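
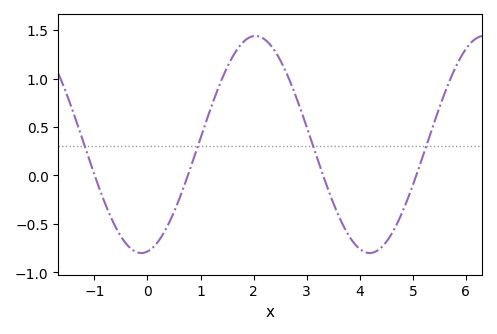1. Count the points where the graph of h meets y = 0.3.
4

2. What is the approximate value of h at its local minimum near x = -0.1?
-0.8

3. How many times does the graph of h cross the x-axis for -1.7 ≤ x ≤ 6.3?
4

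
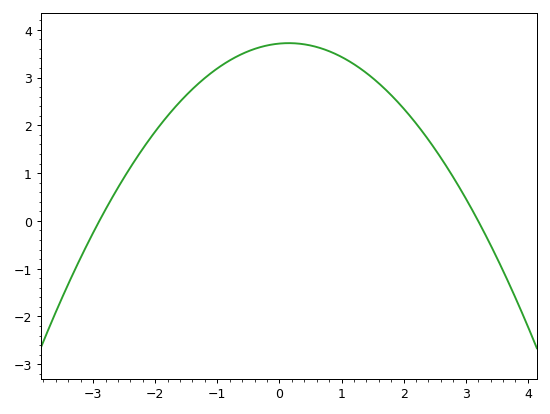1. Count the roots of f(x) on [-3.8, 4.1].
2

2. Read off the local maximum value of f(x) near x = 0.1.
3.7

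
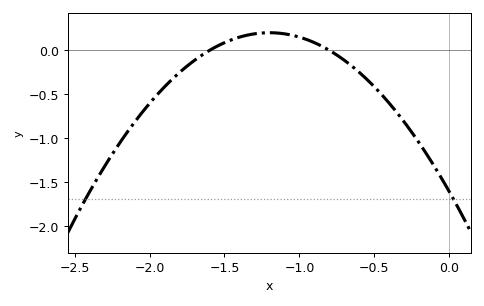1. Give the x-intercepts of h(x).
-1.6, -0.8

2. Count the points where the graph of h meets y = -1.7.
2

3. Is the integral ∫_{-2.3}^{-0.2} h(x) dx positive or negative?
negative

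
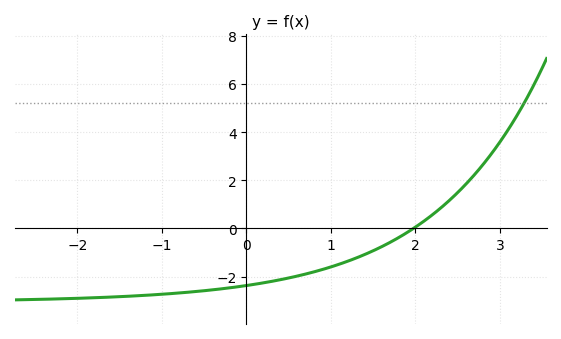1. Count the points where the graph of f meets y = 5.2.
1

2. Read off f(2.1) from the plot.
0.305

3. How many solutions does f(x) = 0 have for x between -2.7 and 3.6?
1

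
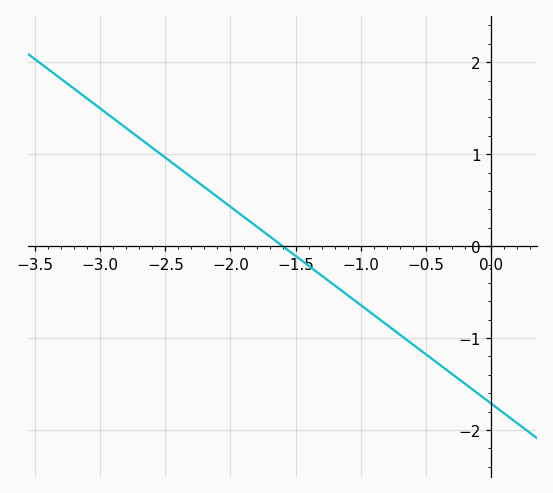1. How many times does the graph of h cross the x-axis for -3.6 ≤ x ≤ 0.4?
1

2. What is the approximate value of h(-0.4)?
-1.28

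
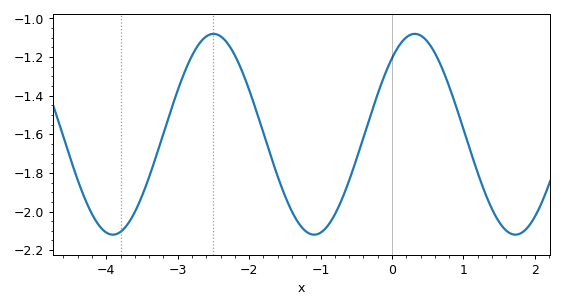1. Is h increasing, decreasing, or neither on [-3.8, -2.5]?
increasing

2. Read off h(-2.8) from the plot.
-1.19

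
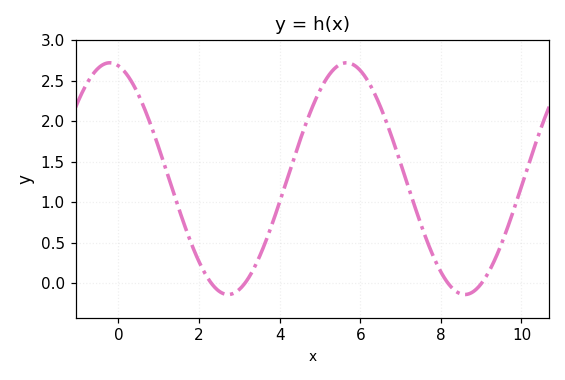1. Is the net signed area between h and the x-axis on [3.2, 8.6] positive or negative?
positive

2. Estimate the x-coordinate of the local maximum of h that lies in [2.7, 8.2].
5.6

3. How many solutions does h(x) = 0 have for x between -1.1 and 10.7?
4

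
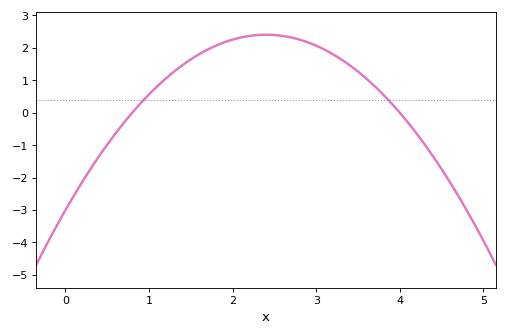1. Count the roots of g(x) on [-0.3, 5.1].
2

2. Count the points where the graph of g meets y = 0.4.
2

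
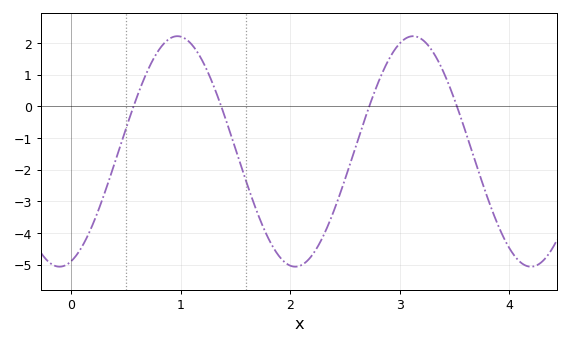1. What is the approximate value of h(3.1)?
2.21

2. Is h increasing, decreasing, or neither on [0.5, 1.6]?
neither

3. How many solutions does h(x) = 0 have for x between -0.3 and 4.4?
4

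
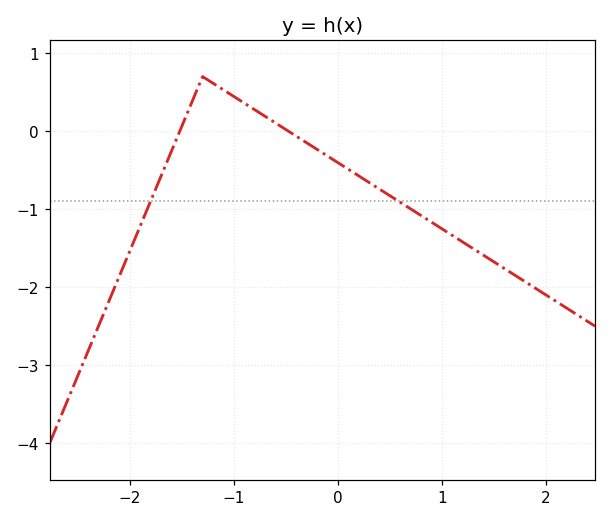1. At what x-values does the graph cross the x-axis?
-1.5, -0.5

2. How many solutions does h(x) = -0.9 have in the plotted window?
2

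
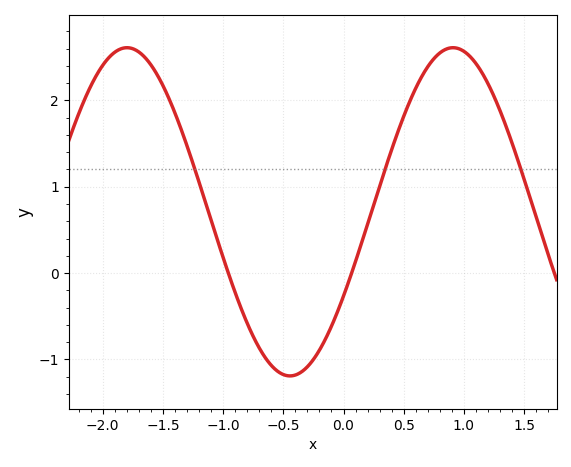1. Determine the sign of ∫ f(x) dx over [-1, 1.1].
positive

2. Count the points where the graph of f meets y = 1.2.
3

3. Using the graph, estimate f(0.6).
2.1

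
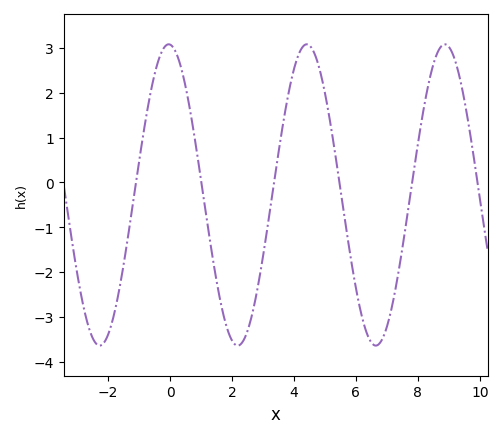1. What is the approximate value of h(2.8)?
-2.46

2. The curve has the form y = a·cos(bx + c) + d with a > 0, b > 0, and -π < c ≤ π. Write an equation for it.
y = 3.36cos(1.41x + 0.06) - 0.28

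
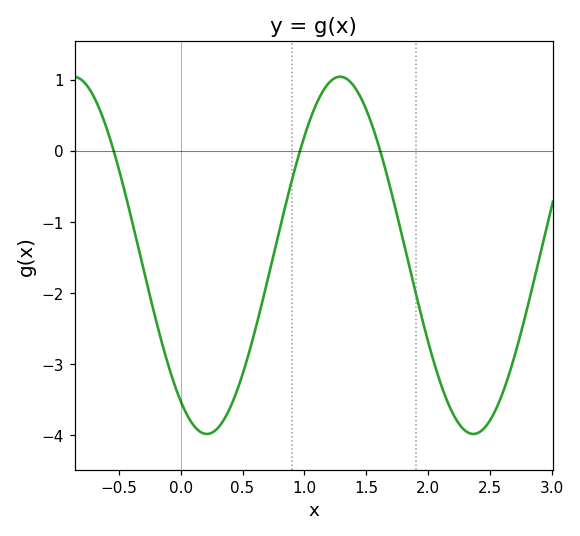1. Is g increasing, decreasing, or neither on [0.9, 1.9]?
neither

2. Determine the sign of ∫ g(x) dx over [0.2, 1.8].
negative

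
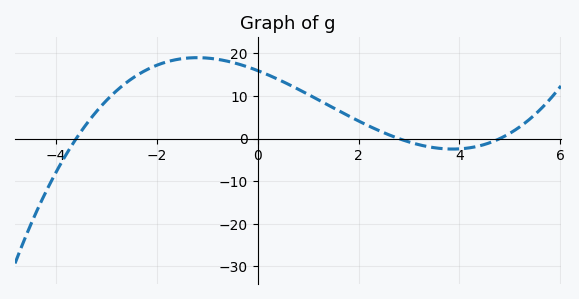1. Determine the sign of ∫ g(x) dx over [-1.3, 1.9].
positive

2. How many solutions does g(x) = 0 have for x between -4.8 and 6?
3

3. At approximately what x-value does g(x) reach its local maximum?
-1.2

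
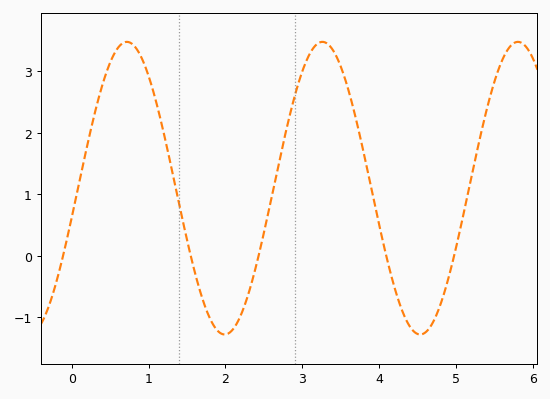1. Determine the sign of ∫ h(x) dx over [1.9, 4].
positive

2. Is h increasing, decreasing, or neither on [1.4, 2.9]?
neither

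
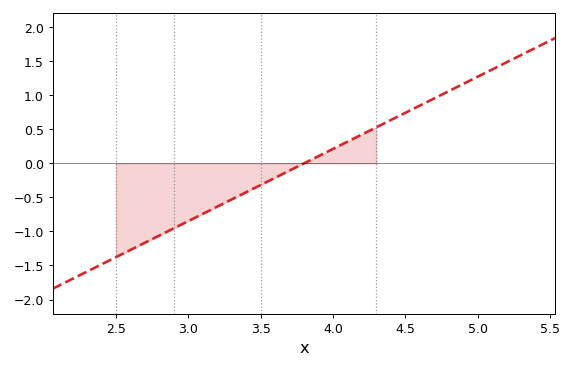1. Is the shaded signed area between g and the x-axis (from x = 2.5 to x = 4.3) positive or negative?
negative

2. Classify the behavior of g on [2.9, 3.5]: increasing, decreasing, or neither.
increasing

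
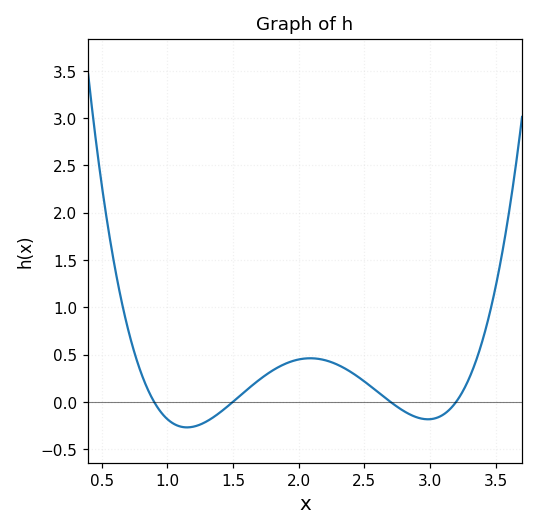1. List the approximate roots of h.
0.9, 1.5, 2.7, 3.2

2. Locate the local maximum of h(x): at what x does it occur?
2.09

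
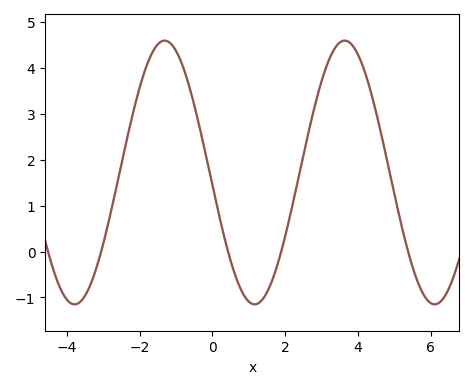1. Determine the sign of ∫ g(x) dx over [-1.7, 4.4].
positive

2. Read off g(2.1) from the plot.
0.668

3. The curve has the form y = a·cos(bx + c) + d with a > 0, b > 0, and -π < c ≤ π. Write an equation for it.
y = 2.87cos(1.27x + 1.67) + 1.72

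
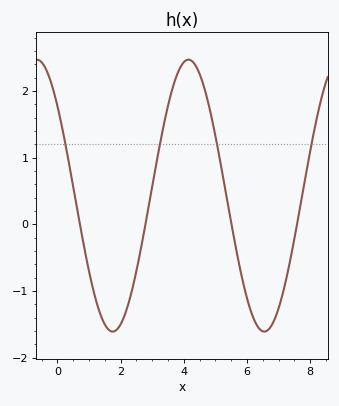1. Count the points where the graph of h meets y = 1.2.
4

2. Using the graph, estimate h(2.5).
-0.702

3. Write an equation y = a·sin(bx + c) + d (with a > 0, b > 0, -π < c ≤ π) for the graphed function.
y = 2.04sin(1.31x + 2.42) + 0.43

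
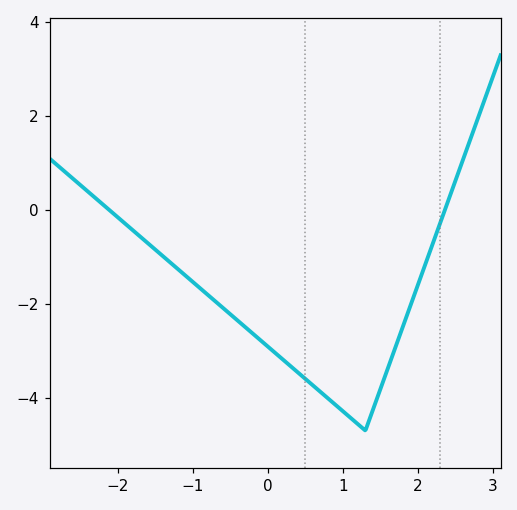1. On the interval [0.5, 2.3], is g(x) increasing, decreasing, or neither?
neither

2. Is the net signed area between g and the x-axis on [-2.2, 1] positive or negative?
negative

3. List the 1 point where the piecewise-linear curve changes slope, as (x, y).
(1.3, -4.7)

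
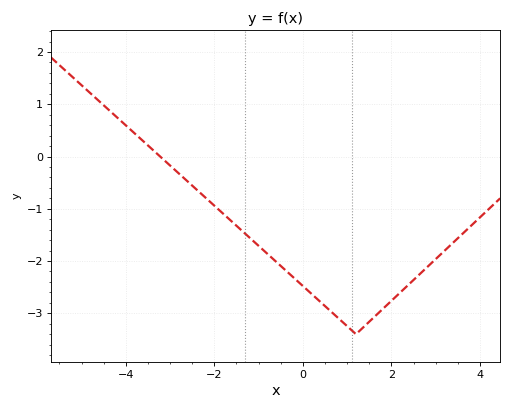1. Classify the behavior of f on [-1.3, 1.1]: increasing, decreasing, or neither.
decreasing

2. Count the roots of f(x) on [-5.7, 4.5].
1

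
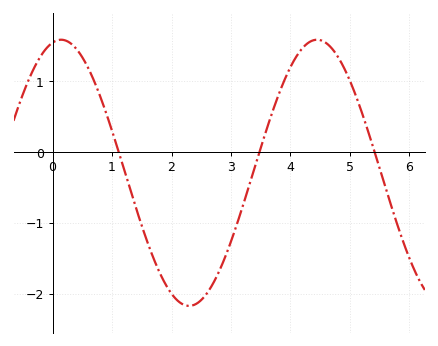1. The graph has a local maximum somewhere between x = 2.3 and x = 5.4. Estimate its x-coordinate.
4.45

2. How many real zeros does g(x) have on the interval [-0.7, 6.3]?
3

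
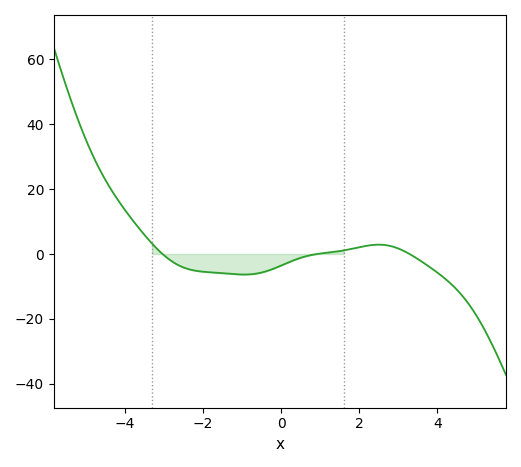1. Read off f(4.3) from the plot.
-8.7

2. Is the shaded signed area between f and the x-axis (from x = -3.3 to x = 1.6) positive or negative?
negative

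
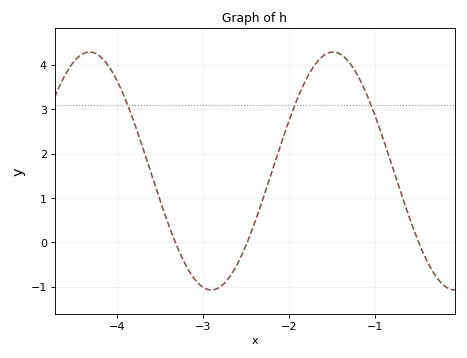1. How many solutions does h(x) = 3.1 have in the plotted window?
3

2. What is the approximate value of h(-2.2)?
1.61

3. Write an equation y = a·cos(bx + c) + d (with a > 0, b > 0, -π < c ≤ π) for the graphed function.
y = 2.68cos(2.22x - 2.97) + 1.61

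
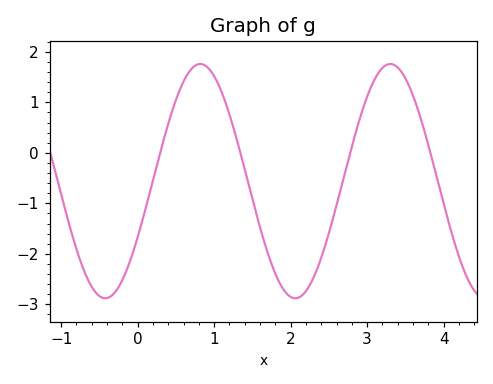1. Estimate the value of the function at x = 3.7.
0.68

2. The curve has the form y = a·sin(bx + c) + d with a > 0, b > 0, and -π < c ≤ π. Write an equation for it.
y = 2.32sin(2.53x - 0.5) - 0.56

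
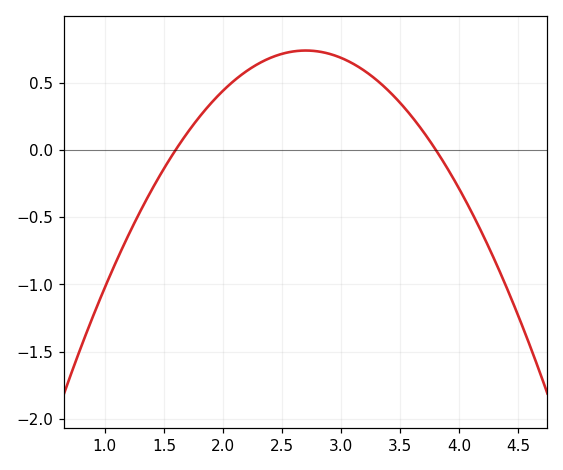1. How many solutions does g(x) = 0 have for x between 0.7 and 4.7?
2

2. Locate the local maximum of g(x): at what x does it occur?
2.7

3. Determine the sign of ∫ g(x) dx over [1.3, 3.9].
positive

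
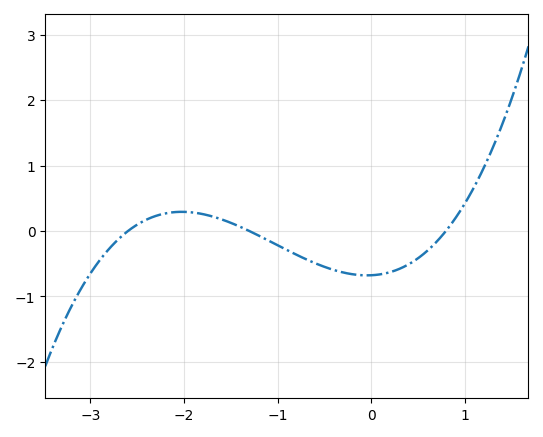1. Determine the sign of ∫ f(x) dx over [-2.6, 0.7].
negative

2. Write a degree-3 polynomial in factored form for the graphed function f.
y = 0.25(x + 2.6)(x + 1.3)(x - 0.8)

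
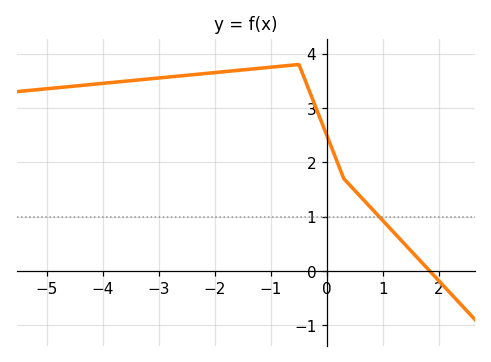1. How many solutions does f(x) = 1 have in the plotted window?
1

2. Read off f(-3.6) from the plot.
3.5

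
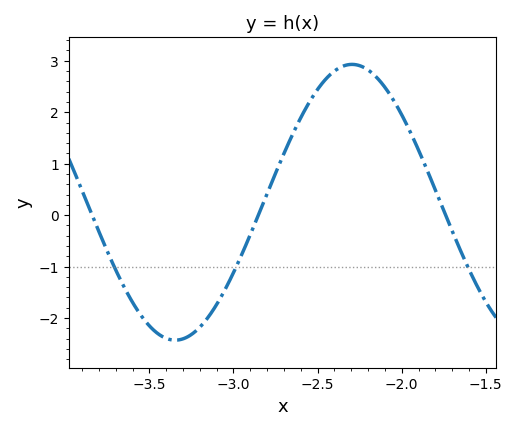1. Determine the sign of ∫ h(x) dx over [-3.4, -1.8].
positive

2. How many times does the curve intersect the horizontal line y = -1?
3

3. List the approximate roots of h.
-3.84, -2.85, -1.74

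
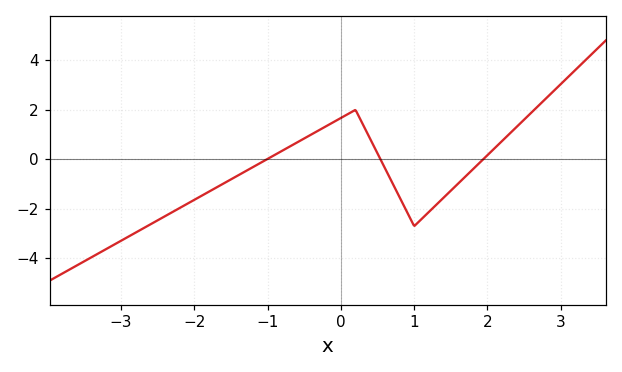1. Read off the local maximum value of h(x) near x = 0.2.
2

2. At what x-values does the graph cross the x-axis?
-1.01, 0.54, 1.94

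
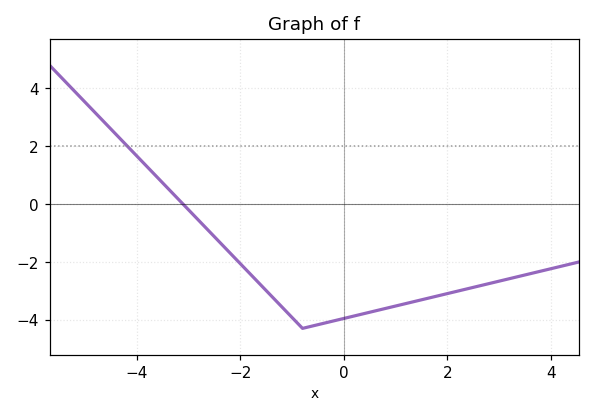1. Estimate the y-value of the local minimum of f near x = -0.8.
-4.2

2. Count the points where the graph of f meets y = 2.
1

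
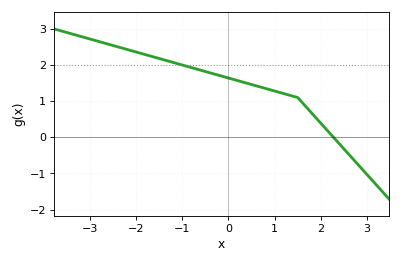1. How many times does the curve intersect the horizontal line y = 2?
1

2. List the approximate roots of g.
2.28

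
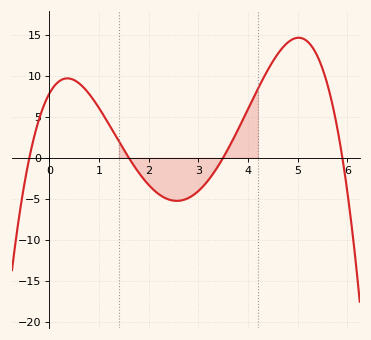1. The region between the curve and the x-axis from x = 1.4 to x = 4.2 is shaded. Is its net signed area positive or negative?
negative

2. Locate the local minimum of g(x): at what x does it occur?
2.6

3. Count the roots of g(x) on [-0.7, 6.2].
4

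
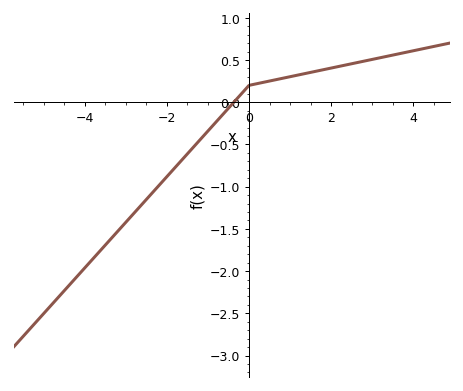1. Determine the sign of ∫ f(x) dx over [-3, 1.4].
negative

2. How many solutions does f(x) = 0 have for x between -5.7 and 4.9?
1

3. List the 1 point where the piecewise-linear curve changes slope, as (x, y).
(0, 0.2)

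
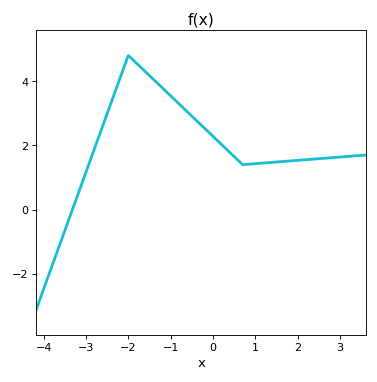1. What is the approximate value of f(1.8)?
1.51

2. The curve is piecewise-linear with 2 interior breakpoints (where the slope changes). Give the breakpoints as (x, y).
(-2, 4.8); (0.7, 1.4)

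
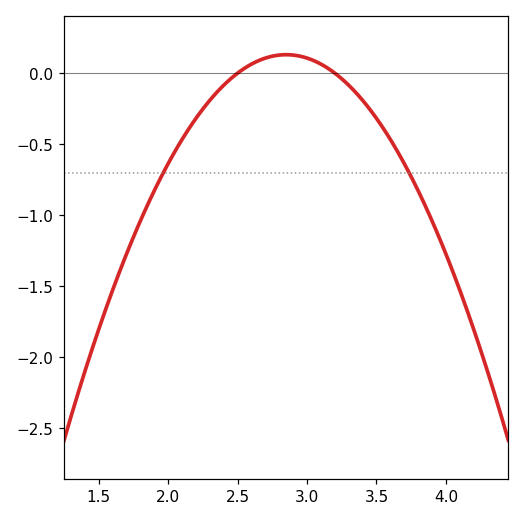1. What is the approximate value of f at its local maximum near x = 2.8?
0.13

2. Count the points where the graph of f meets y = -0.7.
2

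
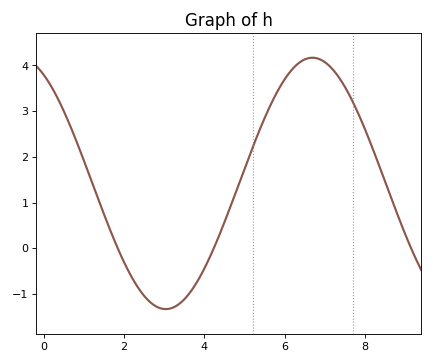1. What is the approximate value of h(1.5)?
0.7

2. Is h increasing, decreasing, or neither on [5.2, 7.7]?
neither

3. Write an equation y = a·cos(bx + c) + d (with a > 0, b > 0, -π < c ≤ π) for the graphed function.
y = 2.75cos(0.86x + 0.53) + 1.42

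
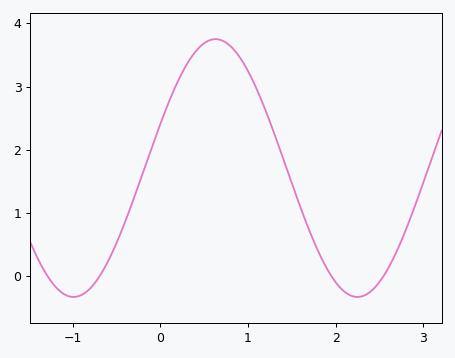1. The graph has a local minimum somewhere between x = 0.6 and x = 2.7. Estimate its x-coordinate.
2.25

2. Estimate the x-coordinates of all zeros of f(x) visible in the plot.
-1.29, -0.692, 1.95, 2.55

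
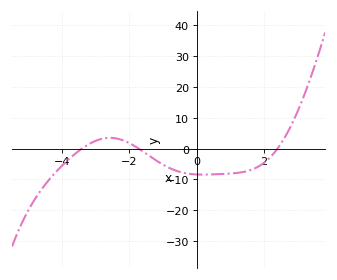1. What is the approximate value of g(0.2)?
-8.45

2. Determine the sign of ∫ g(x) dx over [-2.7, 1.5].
negative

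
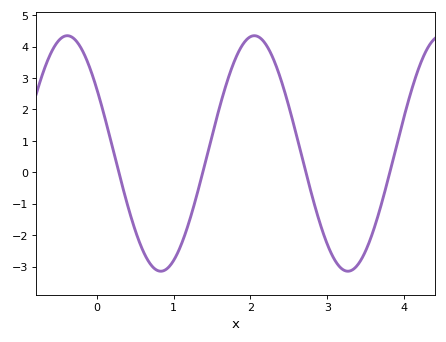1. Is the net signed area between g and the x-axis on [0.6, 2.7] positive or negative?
positive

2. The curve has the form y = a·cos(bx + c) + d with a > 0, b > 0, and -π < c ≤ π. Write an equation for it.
y = 3.75cos(2.58x + 0.992) + 0.6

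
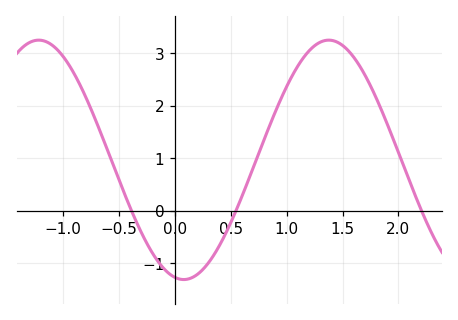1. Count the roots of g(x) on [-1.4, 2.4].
3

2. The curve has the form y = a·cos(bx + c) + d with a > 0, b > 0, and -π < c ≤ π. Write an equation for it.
y = 2.28cos(2.4x + 3) + 0.97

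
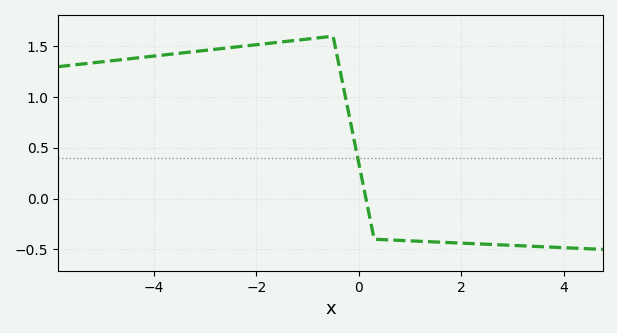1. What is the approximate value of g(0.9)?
-0.413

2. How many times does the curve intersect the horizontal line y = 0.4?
1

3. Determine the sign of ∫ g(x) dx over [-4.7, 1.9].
positive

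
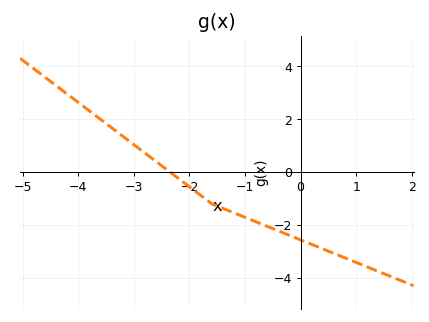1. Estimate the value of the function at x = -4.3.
3.2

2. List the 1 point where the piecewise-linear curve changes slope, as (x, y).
(-1.6, -1.2)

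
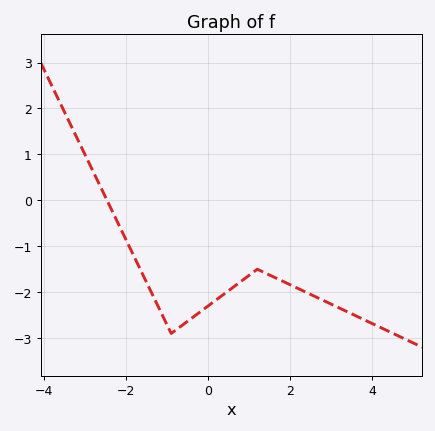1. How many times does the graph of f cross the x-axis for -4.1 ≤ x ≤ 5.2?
1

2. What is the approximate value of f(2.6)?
-2.1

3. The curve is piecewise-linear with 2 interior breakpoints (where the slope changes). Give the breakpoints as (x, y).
(-0.9, -2.9); (1.2, -1.5)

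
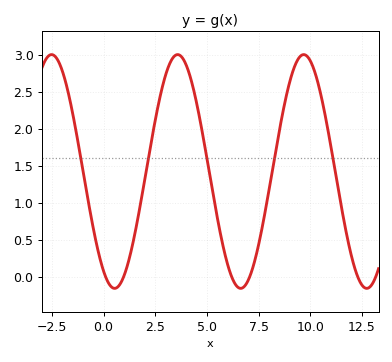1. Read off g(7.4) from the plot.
0.3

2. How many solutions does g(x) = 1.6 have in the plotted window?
5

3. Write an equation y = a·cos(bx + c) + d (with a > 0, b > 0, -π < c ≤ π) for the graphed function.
y = 1.58cos(1x + 2.6) + 1.42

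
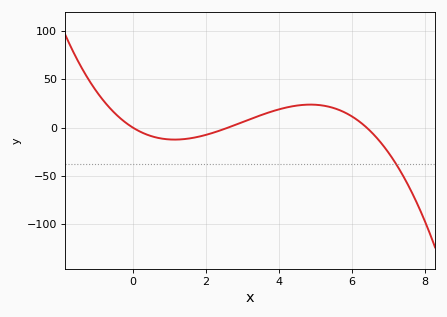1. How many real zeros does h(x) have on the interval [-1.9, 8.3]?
3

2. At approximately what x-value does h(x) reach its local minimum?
1.14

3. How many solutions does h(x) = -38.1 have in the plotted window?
1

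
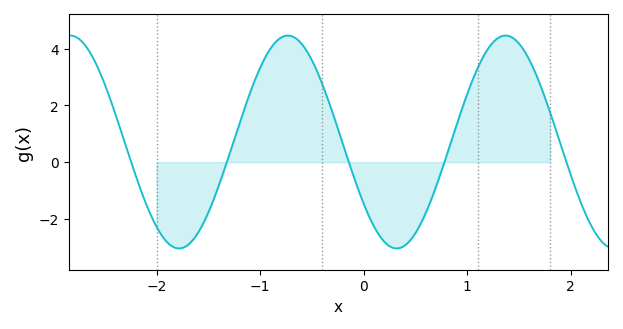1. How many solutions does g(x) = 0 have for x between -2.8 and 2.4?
5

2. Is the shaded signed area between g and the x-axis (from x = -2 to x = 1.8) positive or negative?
positive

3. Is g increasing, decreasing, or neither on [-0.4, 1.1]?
neither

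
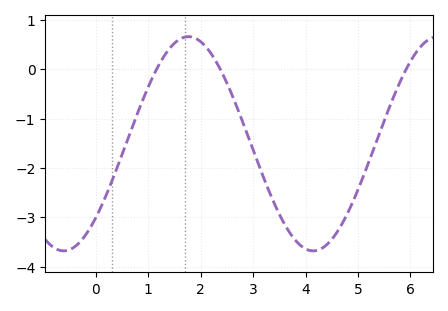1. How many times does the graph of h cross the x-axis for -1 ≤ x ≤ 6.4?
3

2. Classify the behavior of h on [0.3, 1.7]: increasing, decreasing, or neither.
increasing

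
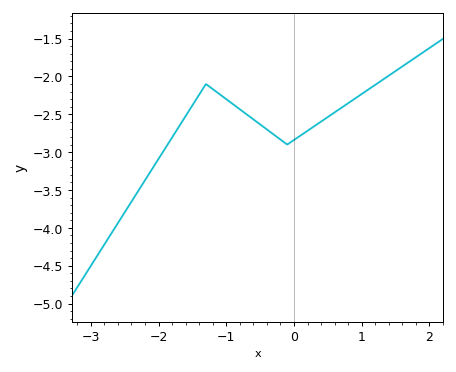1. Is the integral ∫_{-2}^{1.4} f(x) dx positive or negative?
negative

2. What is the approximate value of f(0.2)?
-2.72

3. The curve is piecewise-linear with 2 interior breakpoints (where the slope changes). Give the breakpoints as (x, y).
(-1.3, -2.1); (-0.1, -2.9)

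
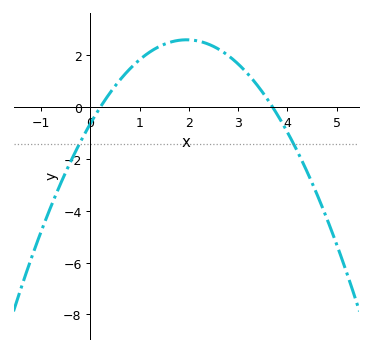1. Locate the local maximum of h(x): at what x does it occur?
1.9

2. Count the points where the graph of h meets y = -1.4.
2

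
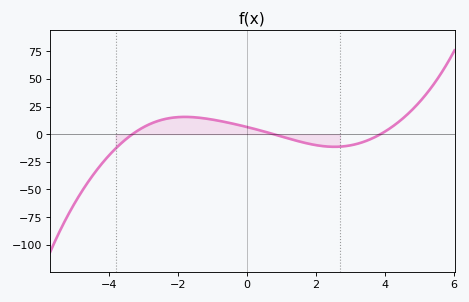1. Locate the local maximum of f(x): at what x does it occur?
-1.8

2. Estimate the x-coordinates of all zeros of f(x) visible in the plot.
-3.4, 0.8, 3.8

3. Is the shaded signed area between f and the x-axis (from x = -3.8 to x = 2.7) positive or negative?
positive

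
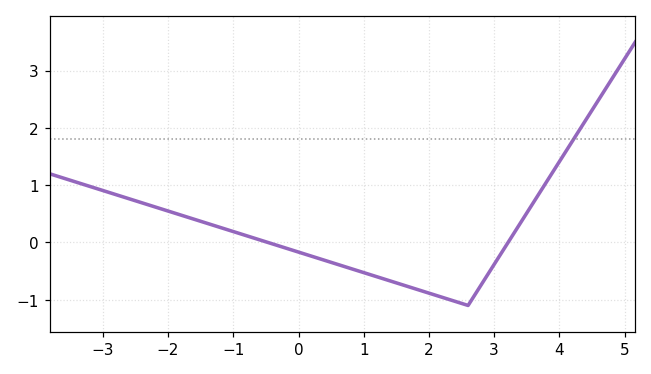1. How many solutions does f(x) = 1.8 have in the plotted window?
1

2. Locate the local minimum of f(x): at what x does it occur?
2.6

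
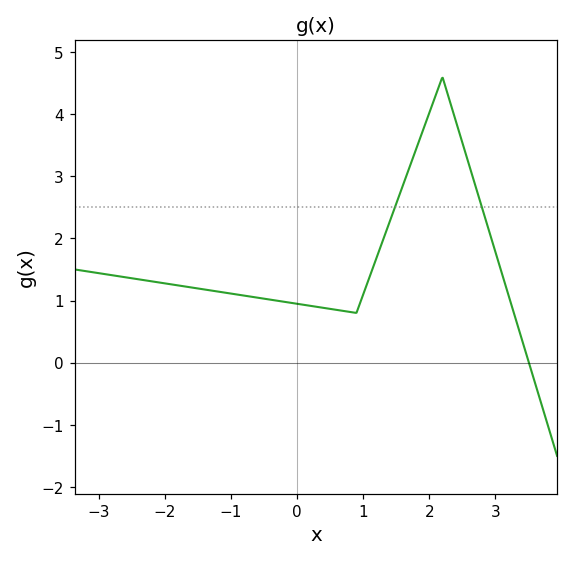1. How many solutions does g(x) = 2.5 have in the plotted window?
2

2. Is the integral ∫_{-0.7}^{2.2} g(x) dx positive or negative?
positive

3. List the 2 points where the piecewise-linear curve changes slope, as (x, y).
(0.9, 0.8); (2.2, 4.6)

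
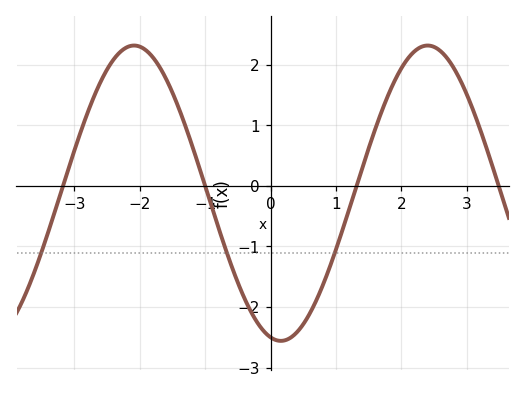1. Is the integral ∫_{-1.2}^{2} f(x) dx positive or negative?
negative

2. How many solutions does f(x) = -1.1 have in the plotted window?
3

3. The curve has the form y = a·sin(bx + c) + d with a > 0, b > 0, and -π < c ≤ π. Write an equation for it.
y = 2.44sin(1.4x - 1.8) - 0.12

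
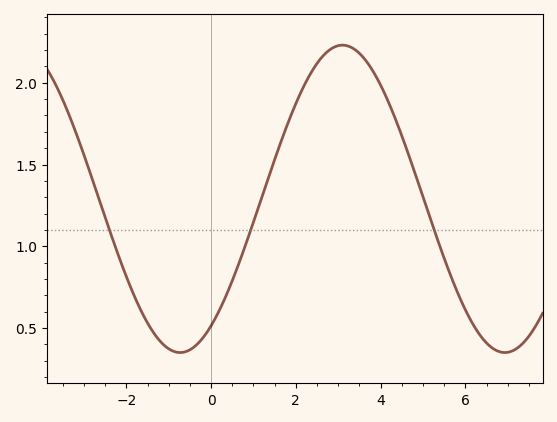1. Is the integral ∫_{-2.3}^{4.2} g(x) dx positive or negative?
positive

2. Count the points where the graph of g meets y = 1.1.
3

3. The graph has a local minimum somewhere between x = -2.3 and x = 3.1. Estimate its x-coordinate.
-0.731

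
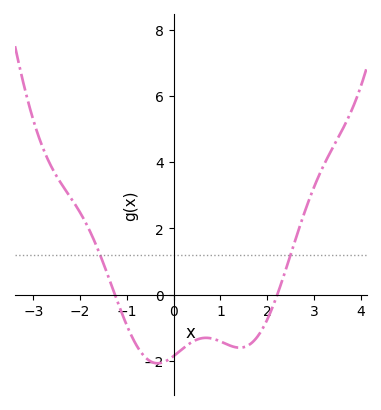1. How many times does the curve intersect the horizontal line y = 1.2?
2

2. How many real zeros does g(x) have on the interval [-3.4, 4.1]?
2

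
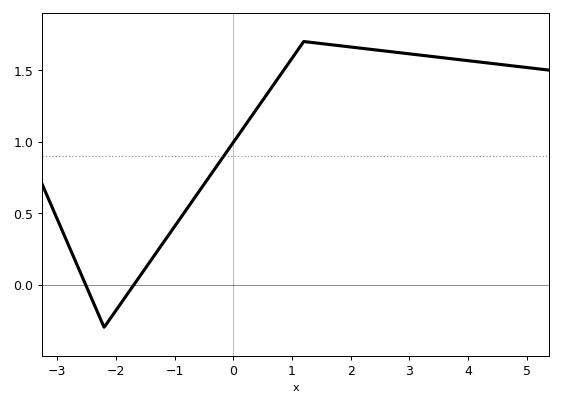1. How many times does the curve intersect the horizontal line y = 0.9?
1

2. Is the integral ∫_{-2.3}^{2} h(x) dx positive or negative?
positive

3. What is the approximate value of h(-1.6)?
0.05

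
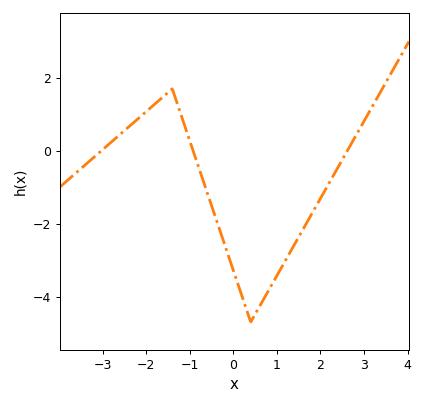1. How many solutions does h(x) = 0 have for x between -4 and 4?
3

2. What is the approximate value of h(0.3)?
-4.4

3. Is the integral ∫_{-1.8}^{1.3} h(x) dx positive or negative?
negative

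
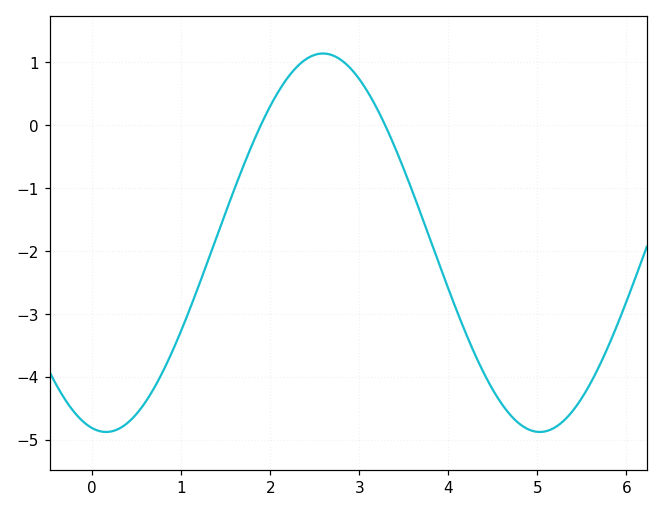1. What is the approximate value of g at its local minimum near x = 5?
-4.88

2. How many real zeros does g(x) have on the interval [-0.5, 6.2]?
2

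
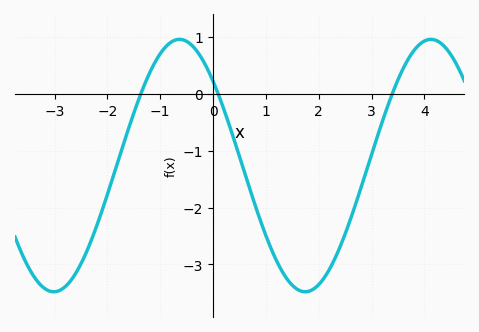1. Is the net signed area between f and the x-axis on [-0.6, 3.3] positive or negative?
negative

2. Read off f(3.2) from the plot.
-0.497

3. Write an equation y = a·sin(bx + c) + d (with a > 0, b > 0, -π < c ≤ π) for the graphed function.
y = 2.22sin(1.32x + 2.41) - 1.26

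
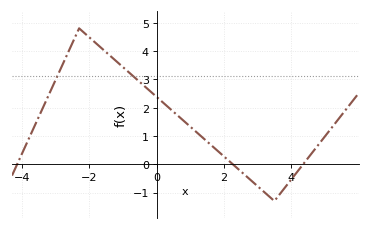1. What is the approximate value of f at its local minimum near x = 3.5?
-1.3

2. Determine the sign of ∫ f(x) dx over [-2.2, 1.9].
positive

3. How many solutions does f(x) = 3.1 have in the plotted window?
2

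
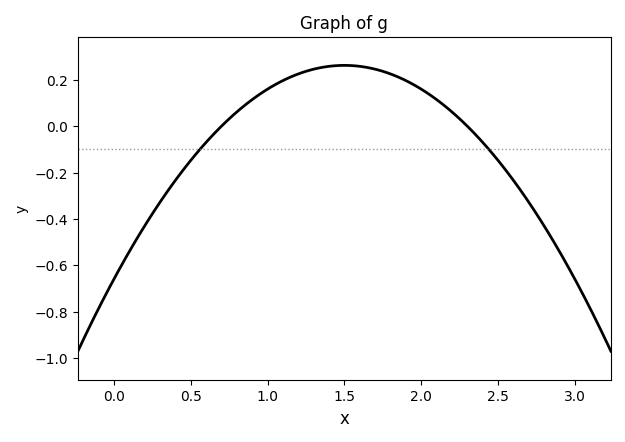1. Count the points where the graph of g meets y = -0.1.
2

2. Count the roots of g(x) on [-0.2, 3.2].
2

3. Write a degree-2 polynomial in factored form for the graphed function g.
y = -0.41(x - 0.7)(x - 2.3)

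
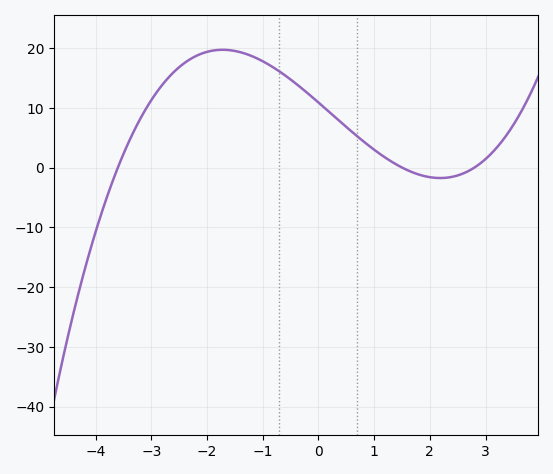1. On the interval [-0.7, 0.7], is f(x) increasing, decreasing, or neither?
decreasing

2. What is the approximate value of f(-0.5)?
14.7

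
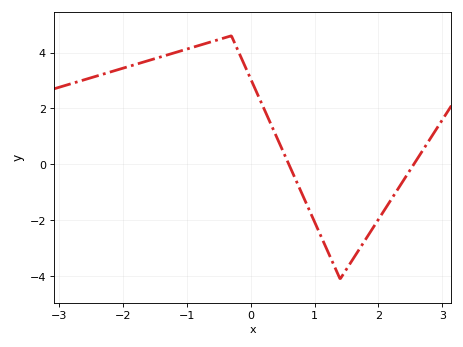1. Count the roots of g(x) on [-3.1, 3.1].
2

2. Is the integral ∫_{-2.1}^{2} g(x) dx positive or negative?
positive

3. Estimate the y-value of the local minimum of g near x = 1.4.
-4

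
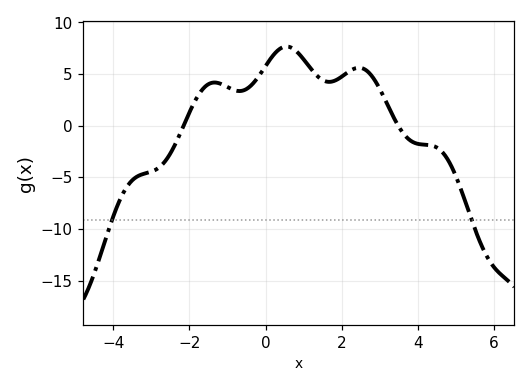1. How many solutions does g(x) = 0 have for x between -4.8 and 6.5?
2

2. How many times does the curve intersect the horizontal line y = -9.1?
2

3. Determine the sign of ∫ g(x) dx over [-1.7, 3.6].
positive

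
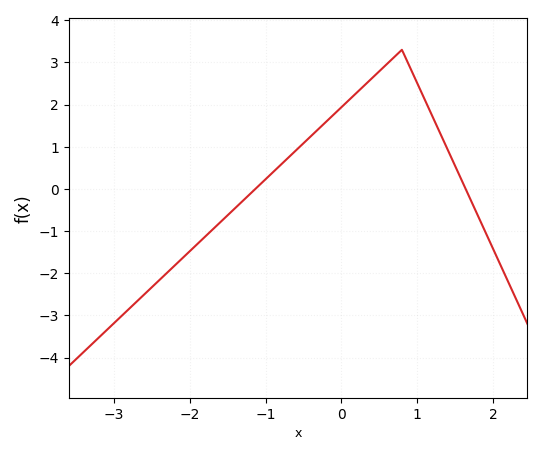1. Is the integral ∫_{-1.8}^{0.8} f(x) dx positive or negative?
positive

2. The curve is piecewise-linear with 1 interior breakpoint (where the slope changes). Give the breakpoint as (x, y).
(0.8, 3.3)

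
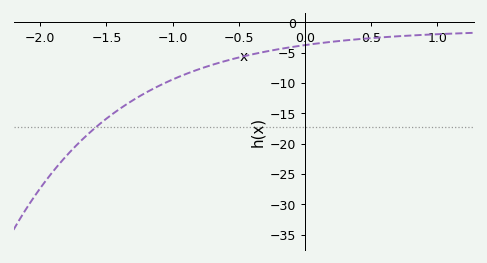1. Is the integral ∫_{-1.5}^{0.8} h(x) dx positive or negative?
negative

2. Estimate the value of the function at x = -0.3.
-5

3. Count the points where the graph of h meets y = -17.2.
1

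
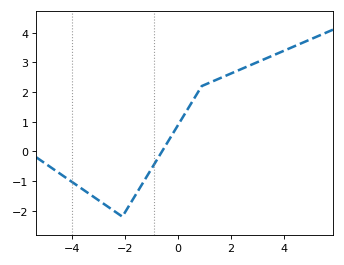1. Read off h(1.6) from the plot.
2.47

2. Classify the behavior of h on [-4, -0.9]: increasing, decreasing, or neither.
neither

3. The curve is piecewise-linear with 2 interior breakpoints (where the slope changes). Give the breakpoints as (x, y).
(-2.1, -2.2); (0.9, 2.2)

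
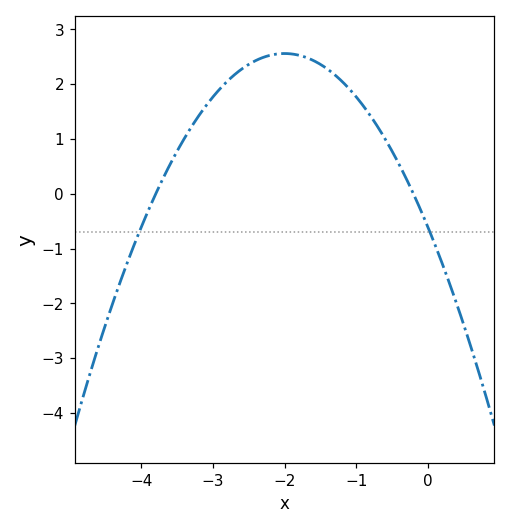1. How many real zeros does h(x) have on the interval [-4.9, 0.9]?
2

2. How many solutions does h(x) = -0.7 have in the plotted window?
2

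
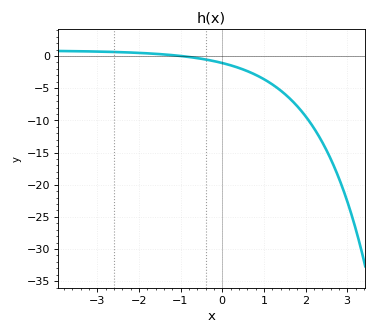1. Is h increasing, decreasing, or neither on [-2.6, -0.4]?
decreasing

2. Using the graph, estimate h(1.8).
-7.78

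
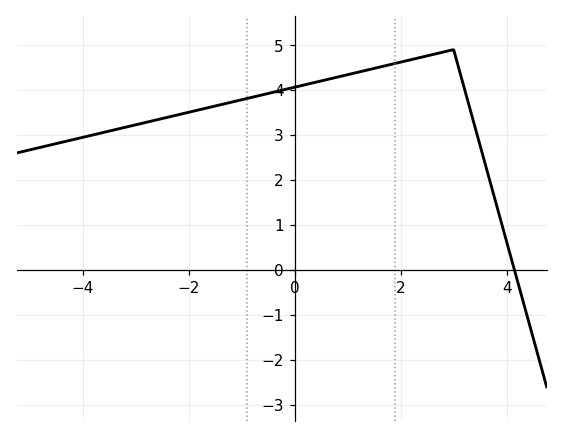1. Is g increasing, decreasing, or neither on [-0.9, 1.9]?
increasing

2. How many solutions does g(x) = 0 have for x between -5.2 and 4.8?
1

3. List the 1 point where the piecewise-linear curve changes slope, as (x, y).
(3, 4.9)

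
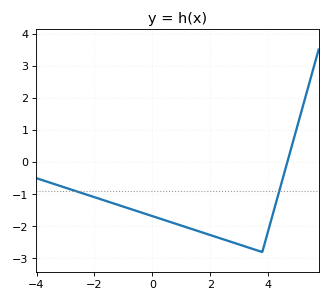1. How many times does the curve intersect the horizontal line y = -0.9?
2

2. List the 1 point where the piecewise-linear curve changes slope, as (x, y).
(3.8, -2.8)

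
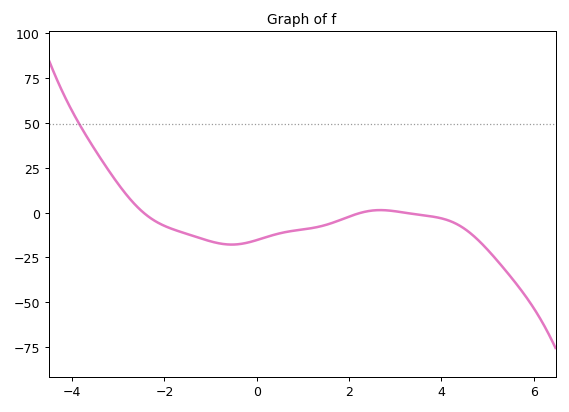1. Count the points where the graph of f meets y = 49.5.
1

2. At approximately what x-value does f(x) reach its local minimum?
-0.6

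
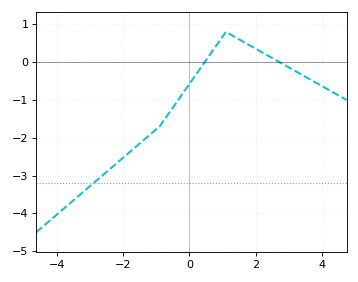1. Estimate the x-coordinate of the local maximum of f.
1.1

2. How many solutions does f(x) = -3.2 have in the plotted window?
1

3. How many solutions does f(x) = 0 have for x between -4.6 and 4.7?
2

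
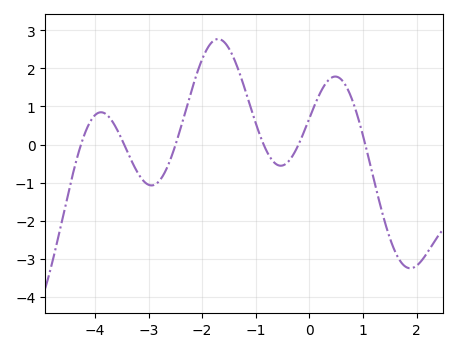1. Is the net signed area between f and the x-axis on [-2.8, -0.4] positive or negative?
positive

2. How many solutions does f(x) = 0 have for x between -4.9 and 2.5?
6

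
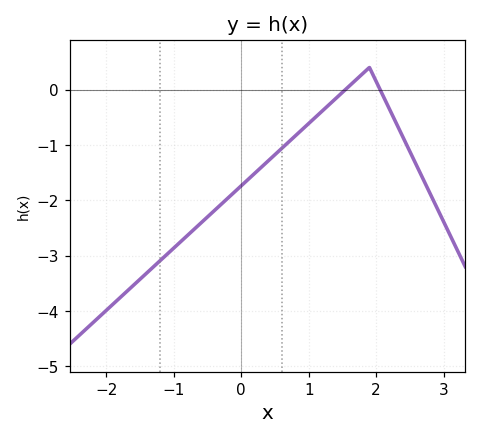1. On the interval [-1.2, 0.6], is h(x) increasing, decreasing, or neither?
increasing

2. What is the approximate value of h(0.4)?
-1.3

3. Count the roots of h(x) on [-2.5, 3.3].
2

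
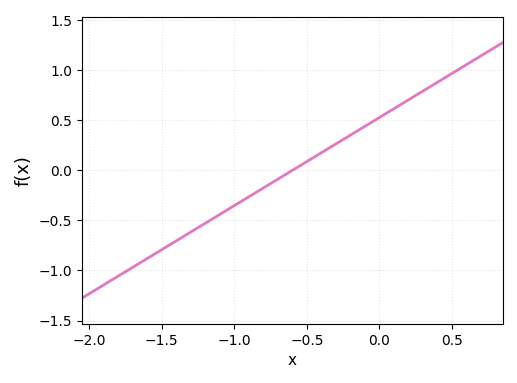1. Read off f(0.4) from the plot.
0.9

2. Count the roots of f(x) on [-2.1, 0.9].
1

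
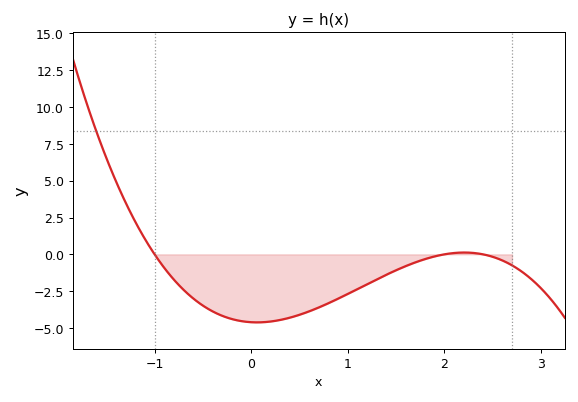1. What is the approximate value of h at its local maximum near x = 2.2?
0.123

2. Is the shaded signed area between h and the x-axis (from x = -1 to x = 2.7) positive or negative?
negative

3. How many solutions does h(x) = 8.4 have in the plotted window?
1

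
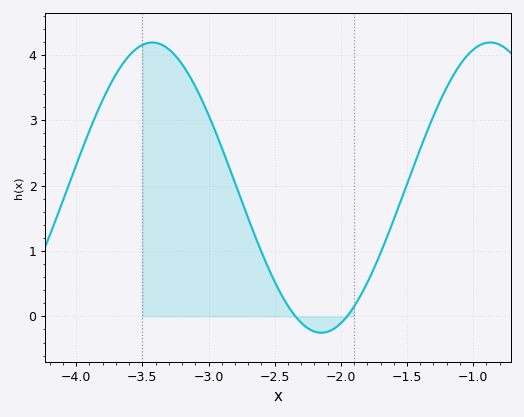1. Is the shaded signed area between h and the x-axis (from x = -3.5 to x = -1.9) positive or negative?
positive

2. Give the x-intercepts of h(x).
-2.34, -1.95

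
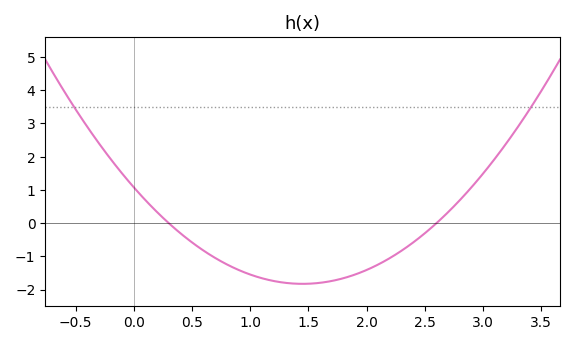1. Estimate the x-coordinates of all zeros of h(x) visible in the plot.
0.3, 2.6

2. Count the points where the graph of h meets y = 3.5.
2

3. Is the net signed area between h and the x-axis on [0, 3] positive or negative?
negative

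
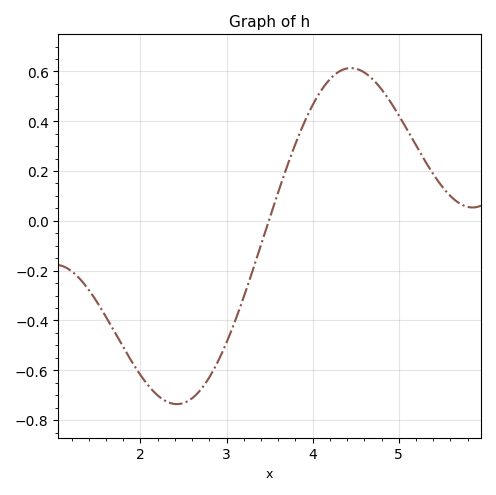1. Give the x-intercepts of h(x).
3.5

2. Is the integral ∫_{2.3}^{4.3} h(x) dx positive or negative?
negative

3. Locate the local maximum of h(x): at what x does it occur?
4.4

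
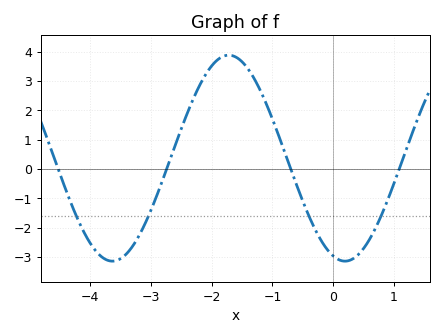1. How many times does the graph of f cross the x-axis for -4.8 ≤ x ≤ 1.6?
4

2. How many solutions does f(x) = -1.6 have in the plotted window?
4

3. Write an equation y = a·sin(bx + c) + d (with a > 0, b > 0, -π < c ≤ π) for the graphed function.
y = 3.51sin(1.6x - 1.9) + 0.37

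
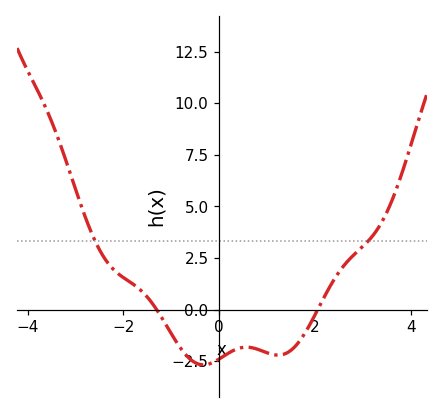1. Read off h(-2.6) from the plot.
3.4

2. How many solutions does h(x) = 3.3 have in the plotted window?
2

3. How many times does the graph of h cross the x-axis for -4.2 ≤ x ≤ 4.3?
2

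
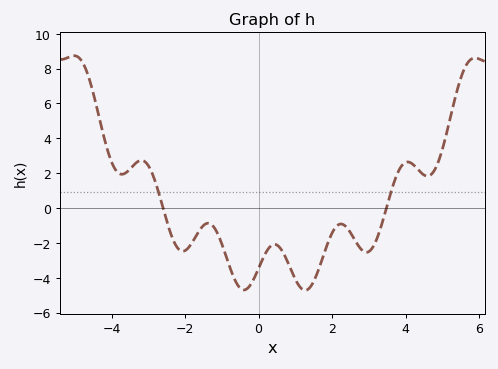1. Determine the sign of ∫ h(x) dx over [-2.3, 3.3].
negative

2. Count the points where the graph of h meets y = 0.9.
2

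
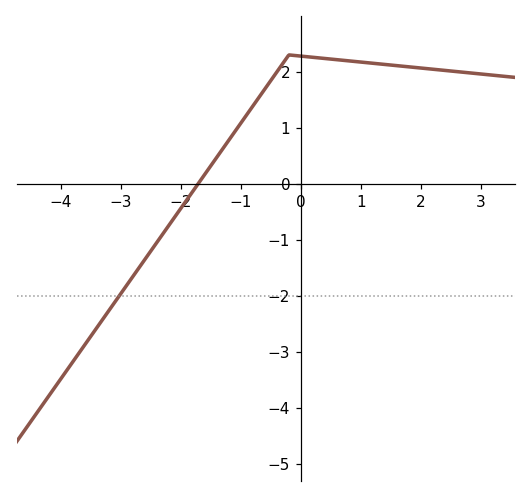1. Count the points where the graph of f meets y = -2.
1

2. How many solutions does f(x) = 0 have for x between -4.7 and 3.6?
1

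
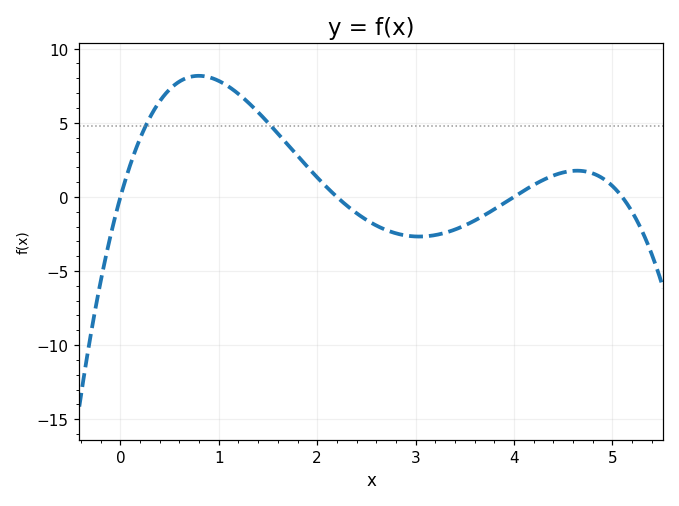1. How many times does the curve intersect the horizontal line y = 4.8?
2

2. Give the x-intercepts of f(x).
0, 2.2, 4, 5.1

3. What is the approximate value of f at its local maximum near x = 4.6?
1.77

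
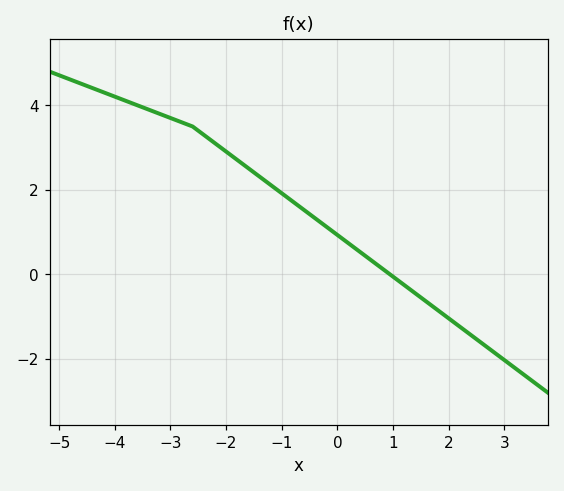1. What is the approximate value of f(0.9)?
0.045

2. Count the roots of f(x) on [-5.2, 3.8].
1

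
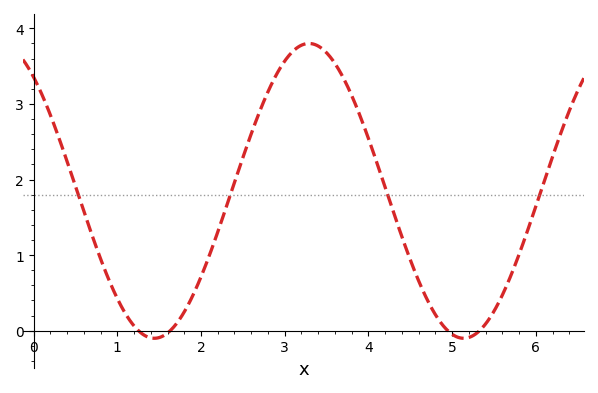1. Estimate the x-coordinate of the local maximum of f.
3.3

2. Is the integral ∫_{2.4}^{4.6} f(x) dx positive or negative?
positive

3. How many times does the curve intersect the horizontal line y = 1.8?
4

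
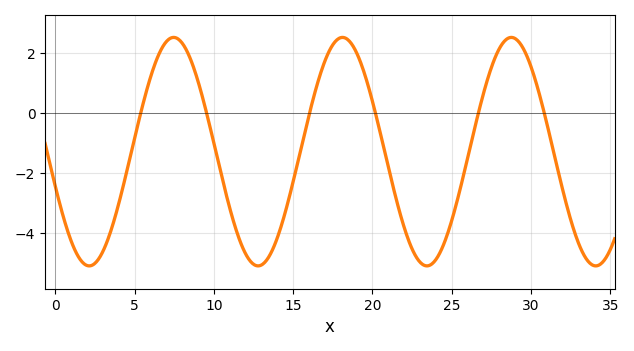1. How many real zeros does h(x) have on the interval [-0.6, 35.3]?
6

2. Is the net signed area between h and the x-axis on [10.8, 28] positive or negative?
negative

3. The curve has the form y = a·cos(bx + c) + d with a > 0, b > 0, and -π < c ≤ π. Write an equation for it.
y = 3.81cos(0.59x + 1.9) - 1.29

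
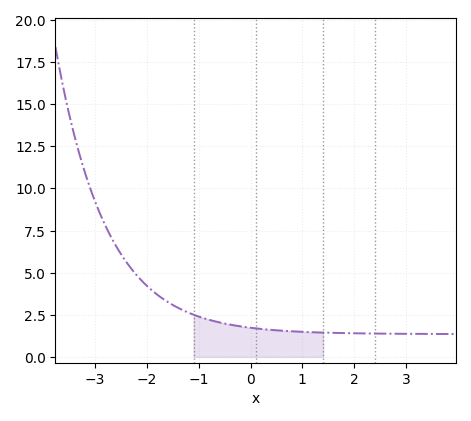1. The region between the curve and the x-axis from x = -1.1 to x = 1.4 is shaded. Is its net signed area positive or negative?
positive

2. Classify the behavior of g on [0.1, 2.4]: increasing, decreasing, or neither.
decreasing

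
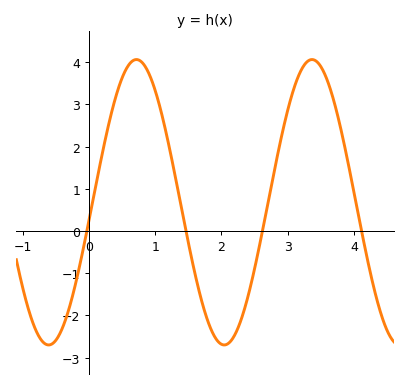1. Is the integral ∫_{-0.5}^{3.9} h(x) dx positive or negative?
positive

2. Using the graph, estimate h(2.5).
-0.9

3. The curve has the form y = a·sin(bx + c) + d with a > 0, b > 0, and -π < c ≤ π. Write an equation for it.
y = 3.38sin(2.4x - 0.13) + 0.68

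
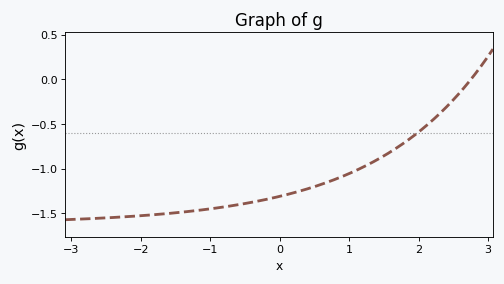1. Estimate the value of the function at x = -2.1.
-1.53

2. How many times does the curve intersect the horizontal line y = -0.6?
1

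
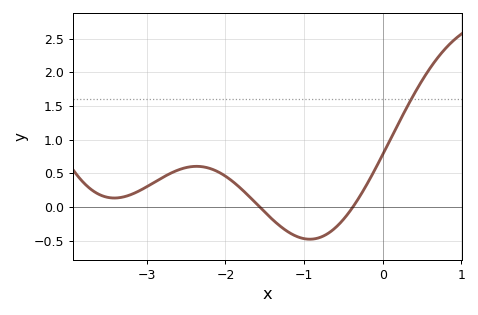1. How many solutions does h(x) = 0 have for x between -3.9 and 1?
2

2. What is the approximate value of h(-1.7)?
0.15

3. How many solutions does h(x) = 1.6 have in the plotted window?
1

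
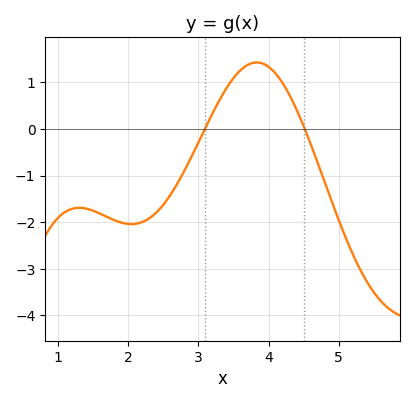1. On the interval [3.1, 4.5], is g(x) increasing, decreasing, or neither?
neither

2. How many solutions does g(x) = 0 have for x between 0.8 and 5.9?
2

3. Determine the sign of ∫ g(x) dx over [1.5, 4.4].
negative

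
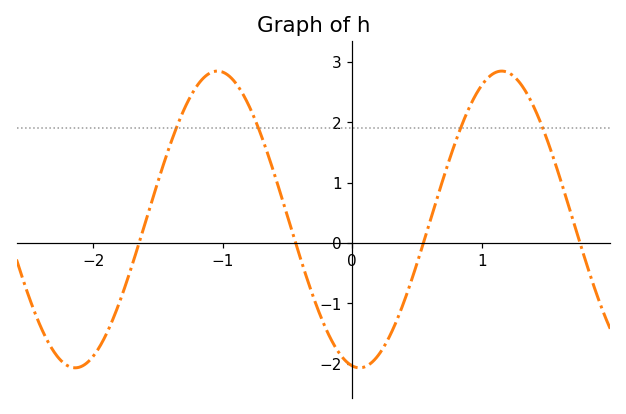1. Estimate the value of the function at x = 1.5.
1.74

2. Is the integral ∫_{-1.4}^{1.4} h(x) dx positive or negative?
positive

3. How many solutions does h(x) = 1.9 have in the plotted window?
4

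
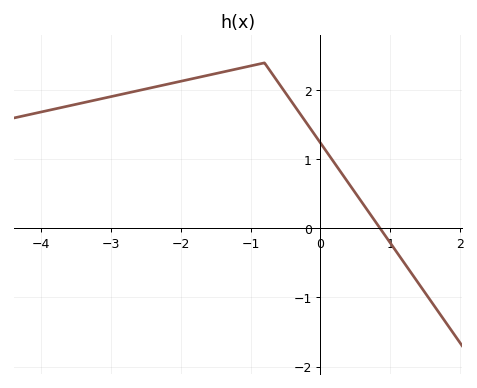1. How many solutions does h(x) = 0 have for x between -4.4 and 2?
1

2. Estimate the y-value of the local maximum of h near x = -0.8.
2.4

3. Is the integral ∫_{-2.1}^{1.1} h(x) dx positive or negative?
positive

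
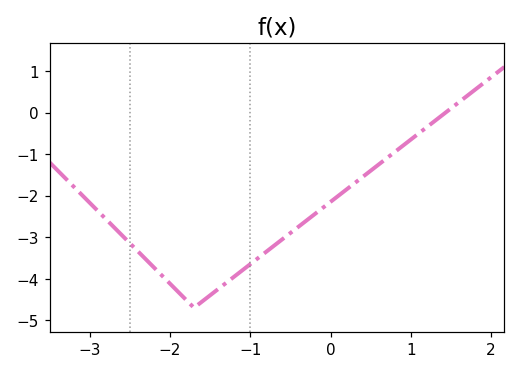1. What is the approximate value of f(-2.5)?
-3.1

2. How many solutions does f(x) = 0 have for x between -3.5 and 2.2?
1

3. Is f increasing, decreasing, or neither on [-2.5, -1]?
neither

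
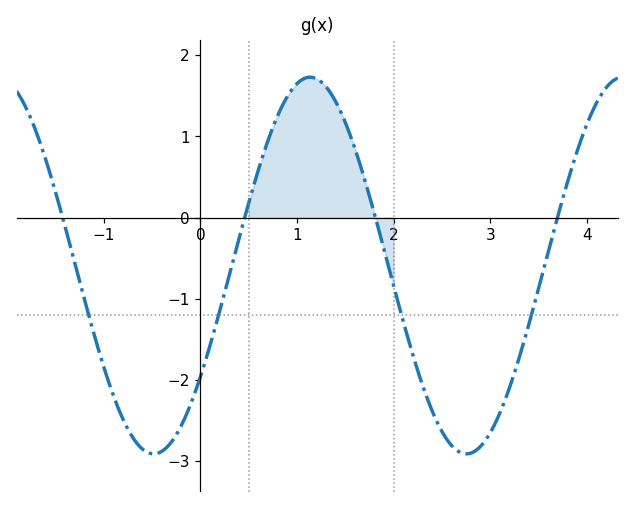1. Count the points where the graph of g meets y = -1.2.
4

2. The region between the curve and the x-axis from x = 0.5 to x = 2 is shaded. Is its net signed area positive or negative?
positive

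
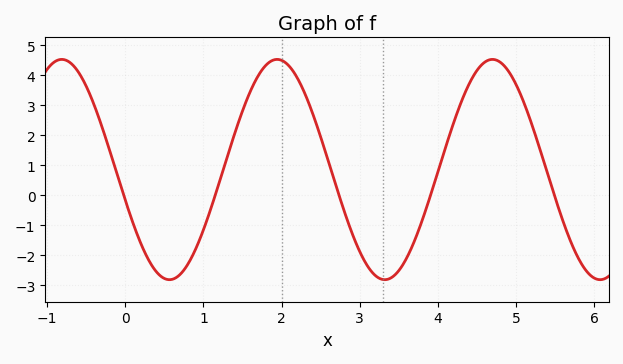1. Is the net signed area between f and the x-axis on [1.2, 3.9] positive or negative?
positive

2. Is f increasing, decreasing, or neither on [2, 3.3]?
decreasing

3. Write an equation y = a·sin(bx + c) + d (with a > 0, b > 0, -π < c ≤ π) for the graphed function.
y = 3.67sin(2.28x - 2.86) + 0.86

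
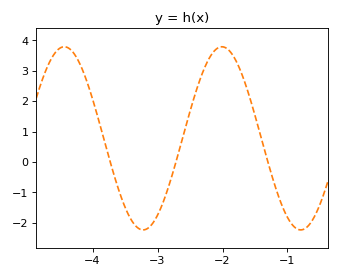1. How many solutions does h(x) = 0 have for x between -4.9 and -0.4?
3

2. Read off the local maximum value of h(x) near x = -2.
3.8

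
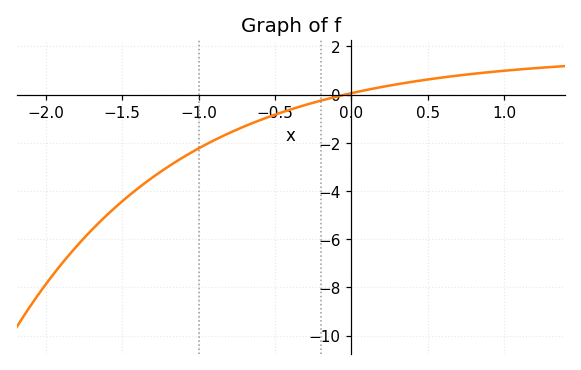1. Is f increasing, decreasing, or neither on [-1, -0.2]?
increasing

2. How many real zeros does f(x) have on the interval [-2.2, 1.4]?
1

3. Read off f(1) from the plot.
0.992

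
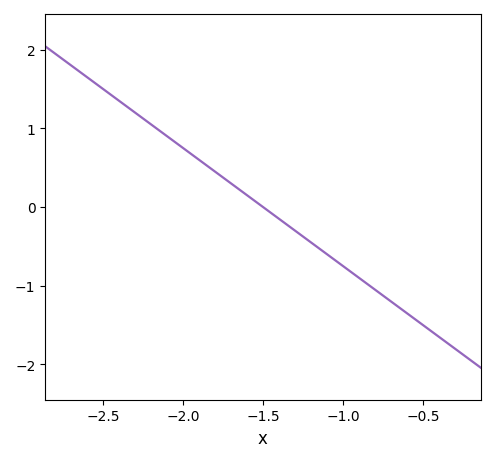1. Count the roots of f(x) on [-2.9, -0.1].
1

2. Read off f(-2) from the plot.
0.75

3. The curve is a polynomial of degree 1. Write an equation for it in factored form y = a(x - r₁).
y = -1.5(x + 1.5)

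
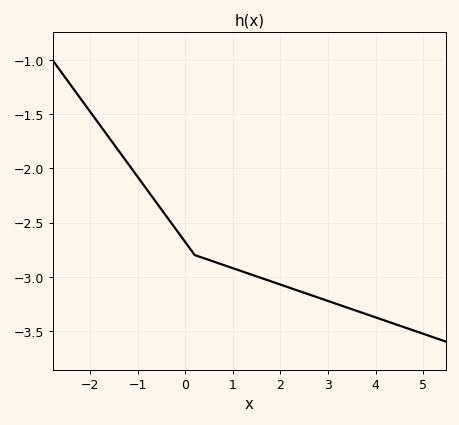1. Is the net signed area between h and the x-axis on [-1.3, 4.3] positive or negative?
negative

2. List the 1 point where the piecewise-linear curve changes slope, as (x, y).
(0.2, -2.8)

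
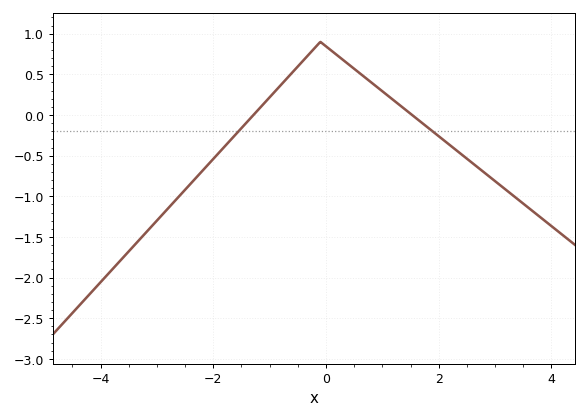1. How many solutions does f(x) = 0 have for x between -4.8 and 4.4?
2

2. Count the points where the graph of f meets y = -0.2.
2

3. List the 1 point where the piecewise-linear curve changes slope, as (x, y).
(-0.1, 0.9)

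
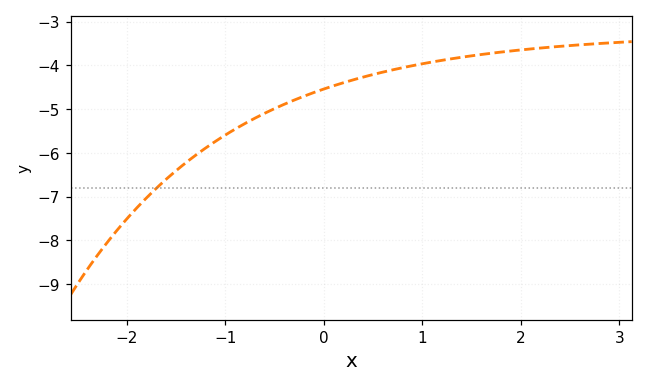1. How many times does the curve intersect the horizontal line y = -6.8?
1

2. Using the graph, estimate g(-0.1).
-4.62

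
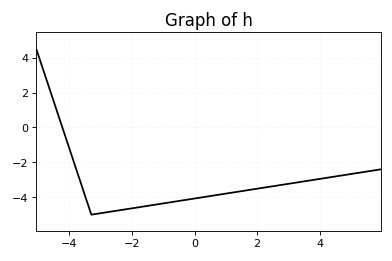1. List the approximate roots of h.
-4.23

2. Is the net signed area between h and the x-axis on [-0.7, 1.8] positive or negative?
negative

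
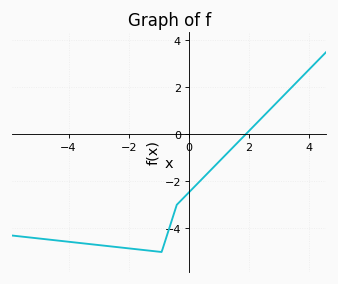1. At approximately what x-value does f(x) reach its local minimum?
-0.901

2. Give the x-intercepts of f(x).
1.9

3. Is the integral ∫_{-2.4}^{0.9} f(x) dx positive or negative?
negative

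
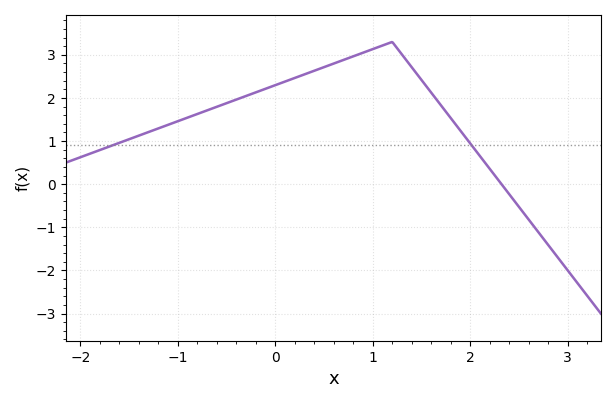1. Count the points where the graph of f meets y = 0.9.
2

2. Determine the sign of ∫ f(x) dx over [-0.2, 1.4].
positive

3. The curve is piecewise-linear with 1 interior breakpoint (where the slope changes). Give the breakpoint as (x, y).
(1.2, 3.3)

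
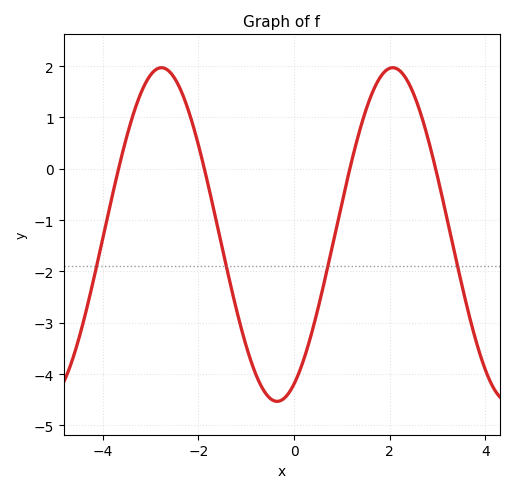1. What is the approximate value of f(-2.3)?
1.38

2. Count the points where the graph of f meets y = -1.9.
4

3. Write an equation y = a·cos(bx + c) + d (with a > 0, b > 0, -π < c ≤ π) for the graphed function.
y = 3.25cos(1.3x - 2.68) - 1.28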